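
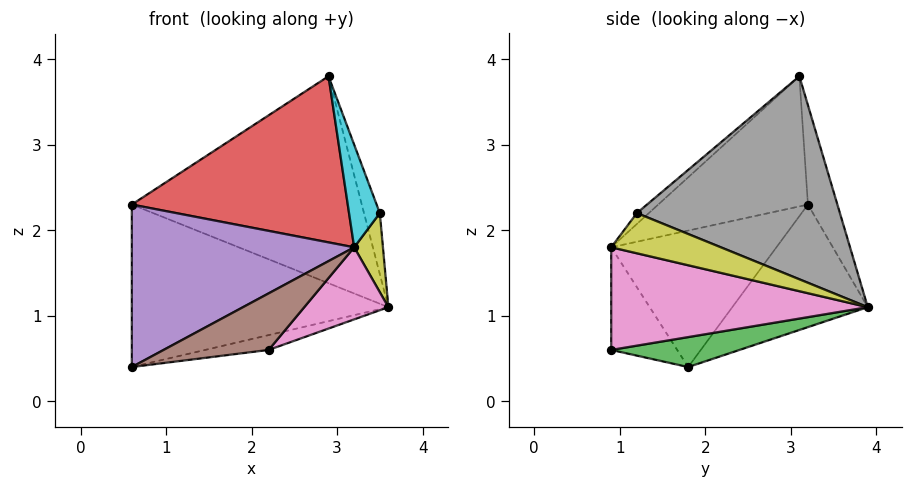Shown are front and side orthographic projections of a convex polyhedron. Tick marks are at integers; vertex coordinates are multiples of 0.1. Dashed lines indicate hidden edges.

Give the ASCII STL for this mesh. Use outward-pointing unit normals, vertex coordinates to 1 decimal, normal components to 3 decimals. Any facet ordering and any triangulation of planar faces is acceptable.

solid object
 facet normal -0.123 0.960 0.252
  outer loop
   vertex 2.9 3.1 3.8
   vertex 3.6 3.9 1.1
   vertex 0.6 3.2 2.3
  endloop
 endfacet
 facet normal -0.391 0.741 -0.546
  outer loop
   vertex 0.6 1.8 0.4
   vertex 0.6 3.2 2.3
   vertex 3.6 3.9 1.1
  endloop
 endfacet
 facet normal 0.170 0.084 -0.982
  outer loop
   vertex 0.6 1.8 0.4
   vertex 3.6 3.9 1.1
   vertex 2.2 0.9 0.6
  endloop
 endfacet
 facet normal -0.441 -0.636 0.633
  outer loop
   vertex 3.2 0.9 1.8
   vertex 2.9 3.1 3.8
   vertex 0.6 3.2 2.3
  endloop
 endfacet
 facet normal -0.513 -0.691 0.509
  outer loop
   vertex 3.2 0.9 1.8
   vertex 0.6 3.2 2.3
   vertex 0.6 1.8 0.4
  endloop
 endfacet
 facet normal -0.486 -0.774 0.405
  outer loop
   vertex 3.2 0.9 1.8
   vertex 0.6 1.8 0.4
   vertex 2.2 0.9 0.6
  endloop
 endfacet
 facet normal 0.745 -0.244 -0.621
  outer loop
   vertex 3.2 0.9 1.8
   vertex 2.2 0.9 0.6
   vertex 3.6 3.9 1.1
  endloop
 endfacet
 facet normal 0.960 0.075 0.271
  outer loop
   vertex 3.5 1.2 2.2
   vertex 3.6 3.9 1.1
   vertex 2.9 3.1 3.8
  endloop
 endfacet
 facet normal 0.853 -0.224 -0.472
  outer loop
   vertex 3.5 1.2 2.2
   vertex 3.2 0.9 1.8
   vertex 3.6 3.9 1.1
  endloop
 endfacet
 facet normal -0.260 -0.669 0.697
  outer loop
   vertex 3.5 1.2 2.2
   vertex 2.9 3.1 3.8
   vertex 3.2 0.9 1.8
  endloop
 endfacet
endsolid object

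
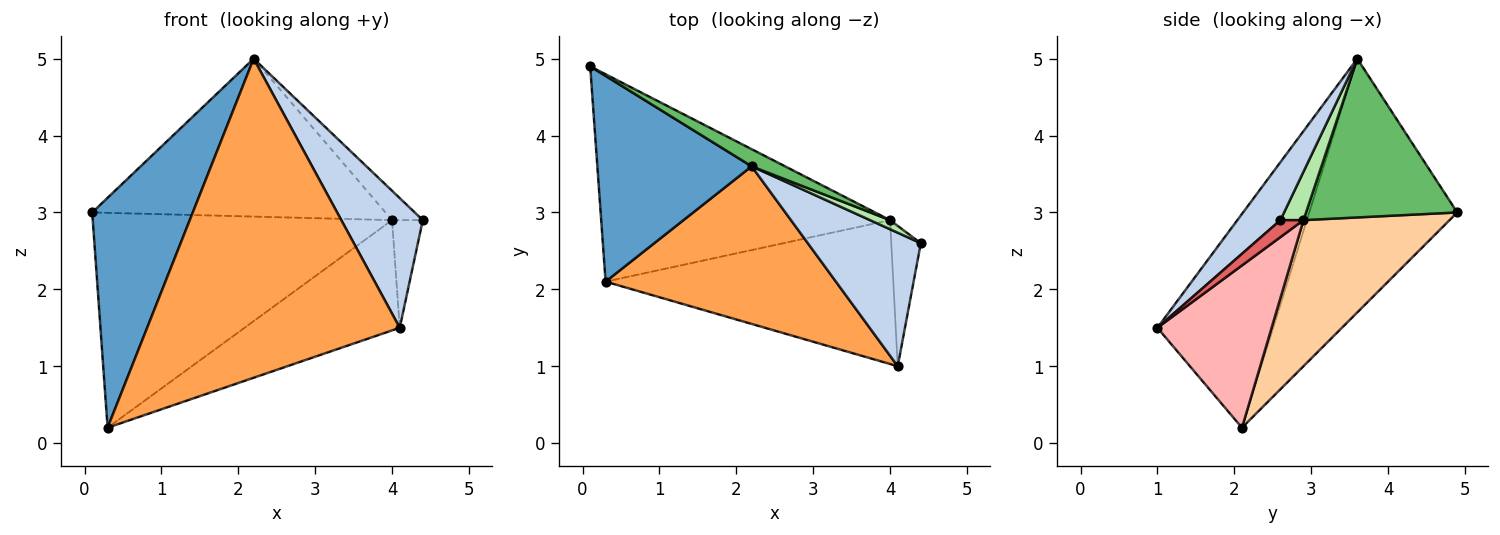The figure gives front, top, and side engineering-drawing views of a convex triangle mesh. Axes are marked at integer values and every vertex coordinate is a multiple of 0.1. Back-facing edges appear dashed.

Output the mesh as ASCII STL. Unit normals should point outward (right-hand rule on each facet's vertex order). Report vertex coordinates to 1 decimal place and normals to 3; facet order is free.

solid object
 facet normal -0.739 -0.502 0.449
  outer loop
   vertex 2.2 3.6 5.0
   vertex 0.1 4.9 3.0
   vertex 0.3 2.1 0.2
  endloop
 endfacet
 facet normal 0.345 -0.654 0.673
  outer loop
   vertex 4.1 1.0 1.5
   vertex 4.4 2.6 2.9
   vertex 2.2 3.6 5.0
  endloop
 endfacet
 facet normal -0.380 -0.829 0.410
  outer loop
   vertex 4.1 1.0 1.5
   vertex 2.2 3.6 5.0
   vertex 0.3 2.1 0.2
  endloop
 endfacet
 facet normal 0.331 0.679 -0.655
  outer loop
   vertex 4.0 2.9 2.9
   vertex 0.3 2.1 0.2
   vertex 0.1 4.9 3.0
  endloop
 endfacet
 facet normal 0.456 0.885 0.096
  outer loop
   vertex 4.0 2.9 2.9
   vertex 0.1 4.9 3.0
   vertex 2.2 3.6 5.0
  endloop
 endfacet
 facet normal 0.582 0.777 0.240
  outer loop
   vertex 4.0 2.9 2.9
   vertex 2.2 3.6 5.0
   vertex 4.4 2.6 2.9
  endloop
 endfacet
 facet normal 0.415 0.554 -0.722
  outer loop
   vertex 4.0 2.9 2.9
   vertex 4.4 2.6 2.9
   vertex 4.1 1.0 1.5
  endloop
 endfacet
 facet normal 0.409 0.555 -0.724
  outer loop
   vertex 4.0 2.9 2.9
   vertex 4.1 1.0 1.5
   vertex 0.3 2.1 0.2
  endloop
 endfacet
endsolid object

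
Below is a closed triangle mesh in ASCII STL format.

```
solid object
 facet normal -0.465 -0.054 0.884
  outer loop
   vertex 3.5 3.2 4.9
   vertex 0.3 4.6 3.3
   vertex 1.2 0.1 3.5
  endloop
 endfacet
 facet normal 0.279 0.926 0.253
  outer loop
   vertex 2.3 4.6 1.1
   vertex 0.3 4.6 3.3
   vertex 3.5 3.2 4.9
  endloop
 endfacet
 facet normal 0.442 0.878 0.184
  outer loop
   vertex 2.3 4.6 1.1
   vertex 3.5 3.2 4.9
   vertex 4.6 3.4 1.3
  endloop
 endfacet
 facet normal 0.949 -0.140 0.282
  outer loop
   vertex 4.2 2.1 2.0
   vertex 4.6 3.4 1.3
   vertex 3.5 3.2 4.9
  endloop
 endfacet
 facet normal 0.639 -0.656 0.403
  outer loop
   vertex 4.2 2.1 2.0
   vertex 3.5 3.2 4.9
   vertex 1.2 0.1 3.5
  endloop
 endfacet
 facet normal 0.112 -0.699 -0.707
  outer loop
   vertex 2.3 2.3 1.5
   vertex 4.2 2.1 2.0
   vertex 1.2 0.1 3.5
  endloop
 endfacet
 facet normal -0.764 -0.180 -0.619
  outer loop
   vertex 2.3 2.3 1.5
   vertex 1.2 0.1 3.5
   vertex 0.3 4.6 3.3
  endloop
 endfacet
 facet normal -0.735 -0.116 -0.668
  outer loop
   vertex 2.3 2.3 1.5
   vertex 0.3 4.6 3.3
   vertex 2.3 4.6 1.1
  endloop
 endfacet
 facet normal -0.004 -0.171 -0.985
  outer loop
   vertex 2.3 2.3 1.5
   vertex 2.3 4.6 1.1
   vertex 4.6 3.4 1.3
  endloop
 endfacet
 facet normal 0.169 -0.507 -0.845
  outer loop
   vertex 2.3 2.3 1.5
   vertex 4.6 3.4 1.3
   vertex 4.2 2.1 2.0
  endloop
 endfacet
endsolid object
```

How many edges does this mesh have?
15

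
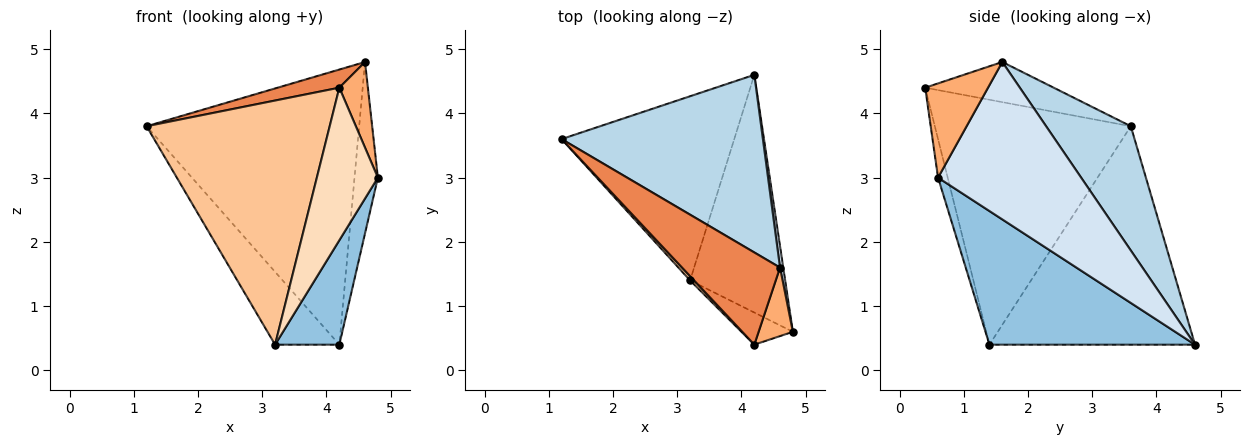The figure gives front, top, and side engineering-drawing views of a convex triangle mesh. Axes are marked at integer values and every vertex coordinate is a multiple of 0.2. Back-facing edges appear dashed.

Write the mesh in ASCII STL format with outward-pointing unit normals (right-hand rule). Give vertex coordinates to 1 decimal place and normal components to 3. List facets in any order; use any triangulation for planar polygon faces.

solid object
 facet normal -0.762 0.238 -0.602
  outer loop
   vertex 3.2 1.4 0.4
   vertex 1.2 3.6 3.8
   vertex 4.2 4.6 0.4
  endloop
 endfacet
 facet normal 0.790 -0.247 -0.562
  outer loop
   vertex 3.2 1.4 0.4
   vertex 4.2 4.6 0.4
   vertex 4.8 0.6 3.0
  endloop
 endfacet
 facet normal 0.317 0.797 0.514
  outer loop
   vertex 4.6 1.6 4.8
   vertex 4.2 4.6 0.4
   vertex 1.2 3.6 3.8
  endloop
 endfacet
 facet normal 0.987 0.161 0.020
  outer loop
   vertex 4.6 1.6 4.8
   vertex 4.8 0.6 3.0
   vertex 4.2 4.6 0.4
  endloop
 endfacet
 facet normal -0.373 -0.179 0.910
  outer loop
   vertex 4.2 0.4 4.4
   vertex 4.6 1.6 4.8
   vertex 1.2 3.6 3.8
  endloop
 endfacet
 facet normal 0.864 -0.393 0.314
  outer loop
   vertex 4.2 0.4 4.4
   vertex 4.8 0.6 3.0
   vertex 4.6 1.6 4.8
  endloop
 endfacet
 facet normal -0.731 -0.683 0.012
  outer loop
   vertex 4.2 0.4 4.4
   vertex 1.2 3.6 3.8
   vertex 3.2 1.4 0.4
  endloop
 endfacet
 facet normal -0.153 -0.967 -0.204
  outer loop
   vertex 4.2 0.4 4.4
   vertex 3.2 1.4 0.4
   vertex 4.8 0.6 3.0
  endloop
 endfacet
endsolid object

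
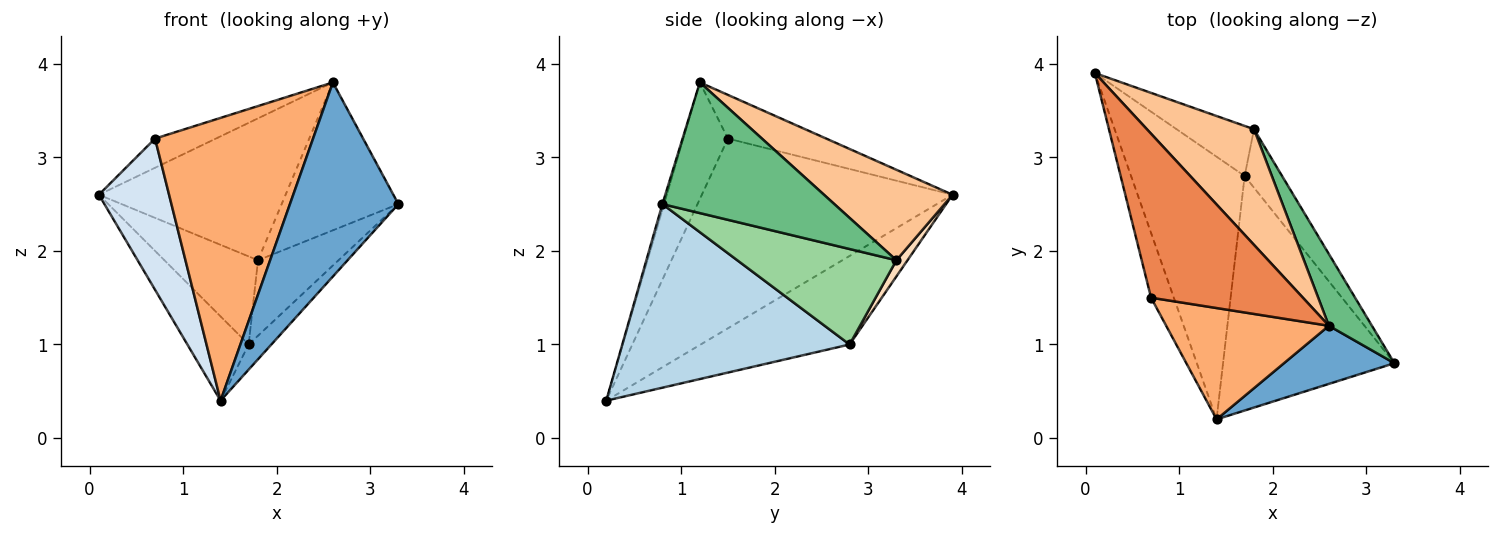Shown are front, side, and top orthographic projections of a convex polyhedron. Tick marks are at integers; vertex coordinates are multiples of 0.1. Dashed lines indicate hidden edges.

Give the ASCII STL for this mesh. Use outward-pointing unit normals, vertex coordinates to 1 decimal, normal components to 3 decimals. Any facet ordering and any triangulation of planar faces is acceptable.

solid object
 facet normal -0.015 -0.958 0.287
  outer loop
   vertex 2.6 1.2 3.8
   vertex 1.4 0.2 0.4
   vertex 3.3 0.8 2.5
  endloop
 endfacet
 facet normal -0.596 0.245 -0.765
  outer loop
   vertex 1.7 2.8 1.0
   vertex 1.4 0.2 0.4
   vertex 0.1 3.9 2.6
  endloop
 endfacet
 facet normal 0.729 0.073 -0.681
  outer loop
   vertex 1.7 2.8 1.0
   vertex 3.3 0.8 2.5
   vertex 1.4 0.2 0.4
  endloop
 endfacet
 facet normal -0.957 -0.268 -0.115
  outer loop
   vertex 0.7 1.5 3.2
   vertex 0.1 3.9 2.6
   vertex 1.4 0.2 0.4
  endloop
 endfacet
 facet normal -0.272 0.169 0.947
  outer loop
   vertex 0.7 1.5 3.2
   vertex 2.6 1.2 3.8
   vertex 0.1 3.9 2.6
  endloop
 endfacet
 facet normal -0.254 -0.900 0.354
  outer loop
   vertex 0.7 1.5 3.2
   vertex 1.4 0.2 0.4
   vertex 2.6 1.2 3.8
  endloop
 endfacet
 facet normal 0.471 0.684 0.557
  outer loop
   vertex 1.8 3.3 1.9
   vertex 0.1 3.9 2.6
   vertex 2.6 1.2 3.8
  endloop
 endfacet
 facet normal 0.103 0.865 -0.492
  outer loop
   vertex 1.8 3.3 1.9
   vertex 1.7 2.8 1.0
   vertex 0.1 3.9 2.6
  endloop
 endfacet
 facet normal 0.798 0.542 0.263
  outer loop
   vertex 1.8 3.3 1.9
   vertex 2.6 1.2 3.8
   vertex 3.3 0.8 2.5
  endloop
 endfacet
 facet normal 0.842 0.426 -0.330
  outer loop
   vertex 1.8 3.3 1.9
   vertex 3.3 0.8 2.5
   vertex 1.7 2.8 1.0
  endloop
 endfacet
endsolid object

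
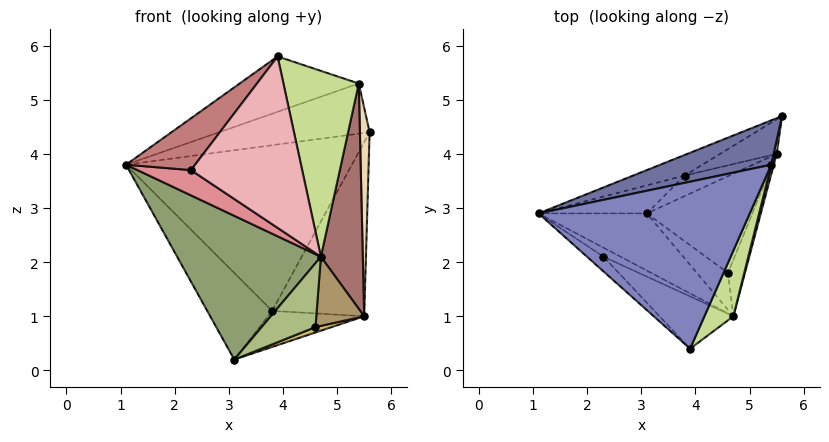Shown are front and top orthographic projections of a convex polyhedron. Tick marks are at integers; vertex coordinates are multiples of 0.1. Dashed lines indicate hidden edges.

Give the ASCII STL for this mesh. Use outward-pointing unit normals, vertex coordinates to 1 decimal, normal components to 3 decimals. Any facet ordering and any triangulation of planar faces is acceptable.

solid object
 facet normal -0.362 0.698 0.618
  outer loop
   vertex 5.4 3.8 5.3
   vertex 5.6 4.7 4.4
   vertex 1.1 2.9 3.8
  endloop
 endfacet
 facet normal -0.369 0.293 0.882
  outer loop
   vertex 5.4 3.8 5.3
   vertex 1.1 2.9 3.8
   vertex 3.9 0.4 5.8
  endloop
 endfacet
 facet normal -0.356 0.927 -0.115
  outer loop
   vertex 3.8 3.6 1.1
   vertex 1.1 2.9 3.8
   vertex 5.6 4.7 4.4
  endloop
 endfacet
 facet normal -0.485 0.832 -0.270
  outer loop
   vertex 3.8 3.6 1.1
   vertex 3.1 2.9 0.2
   vertex 1.1 2.9 3.8
  endloop
 endfacet
 facet normal -0.554 -0.774 -0.308
  outer loop
   vertex 4.7 1.0 2.1
   vertex 1.1 2.9 3.8
   vertex 3.1 2.9 0.2
  endloop
 endfacet
 facet normal -0.399 -0.794 -0.458
  outer loop
   vertex 4.7 1.0 2.1
   vertex 3.1 2.9 0.2
   vertex 4.6 1.8 0.8
  endloop
 endfacet
 facet normal 0.914 -0.383 0.135
  outer loop
   vertex 4.7 1.0 2.1
   vertex 5.4 3.8 5.3
   vertex 3.9 0.4 5.8
  endloop
 endfacet
 facet normal -0.235 0.953 -0.189
  outer loop
   vertex 5.5 4.0 1.0
   vertex 3.8 3.6 1.1
   vertex 5.6 4.7 4.4
  endloop
 endfacet
 facet normal 0.897 -0.342 -0.279
  outer loop
   vertex 5.5 4.0 1.0
   vertex 4.7 1.0 2.1
   vertex 4.6 1.8 0.8
  endloop
 endfacet
 facet normal 0.337 -0.053 -0.940
  outer loop
   vertex 5.5 4.0 1.0
   vertex 4.6 1.8 0.8
   vertex 3.1 2.9 0.2
  endloop
 endfacet
 facet normal -0.227 0.846 -0.481
  outer loop
   vertex 5.5 4.0 1.0
   vertex 3.1 2.9 0.2
   vertex 3.8 3.6 1.1
  endloop
 endfacet
 facet normal 0.979 -0.204 0.013
  outer loop
   vertex 5.5 4.0 1.0
   vertex 5.6 4.7 4.4
   vertex 5.4 3.8 5.3
  endloop
 endfacet
 facet normal 0.967 -0.254 0.011
  outer loop
   vertex 5.5 4.0 1.0
   vertex 5.4 3.8 5.3
   vertex 4.7 1.0 2.1
  endloop
 endfacet
 facet normal -0.553 -0.801 -0.227
  outer loop
   vertex 2.3 2.1 3.7
   vertex 3.9 0.4 5.8
   vertex 1.1 2.9 3.8
  endloop
 endfacet
 facet normal -0.548 -0.787 -0.281
  outer loop
   vertex 2.3 2.1 3.7
   vertex 1.1 2.9 3.8
   vertex 4.7 1.0 2.1
  endloop
 endfacet
 facet normal -0.535 -0.808 -0.247
  outer loop
   vertex 2.3 2.1 3.7
   vertex 4.7 1.0 2.1
   vertex 3.9 0.4 5.8
  endloop
 endfacet
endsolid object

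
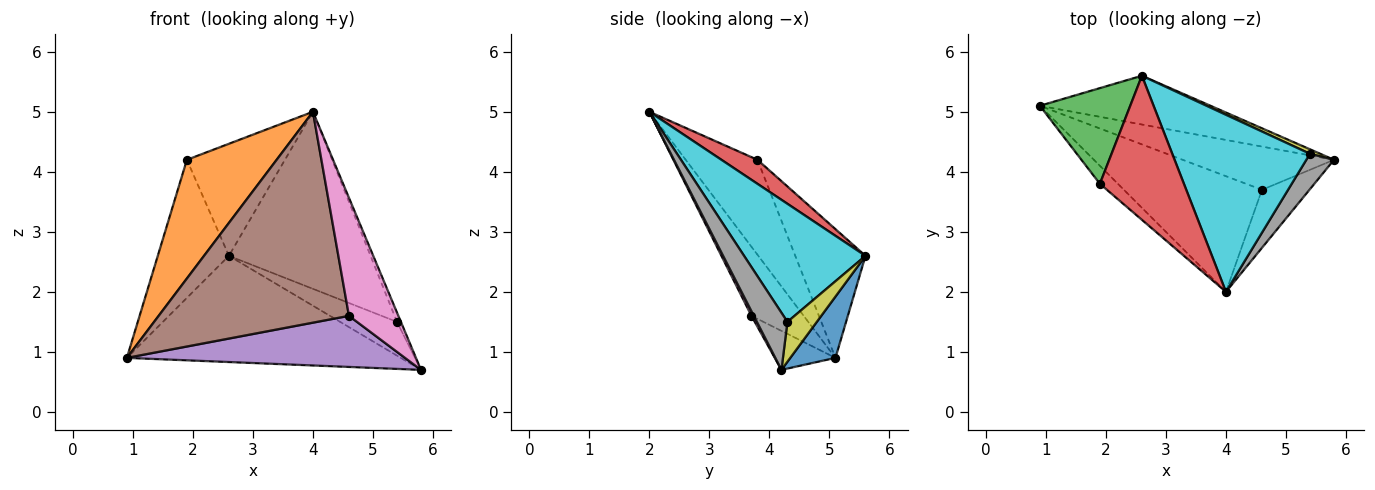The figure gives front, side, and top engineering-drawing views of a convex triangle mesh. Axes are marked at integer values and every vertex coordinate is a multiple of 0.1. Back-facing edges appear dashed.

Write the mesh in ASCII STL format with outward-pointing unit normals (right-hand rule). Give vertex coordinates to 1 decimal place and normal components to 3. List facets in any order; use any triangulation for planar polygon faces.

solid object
 facet normal 0.148 0.899 -0.413
  outer loop
   vertex 2.6 5.6 2.6
   vertex 5.8 4.2 0.7
   vertex 0.9 5.1 0.9
  endloop
 endfacet
 facet normal -0.620 -0.776 -0.118
  outer loop
   vertex 1.9 3.8 4.2
   vertex 0.9 5.1 0.9
   vertex 4.0 2.0 5.0
  endloop
 endfacet
 facet normal -0.630 0.638 0.442
  outer loop
   vertex 1.9 3.8 4.2
   vertex 2.6 5.6 2.6
   vertex 0.9 5.1 0.9
  endloop
 endfacet
 facet normal 0.220 0.599 0.770
  outer loop
   vertex 1.9 3.8 4.2
   vertex 4.0 2.0 5.0
   vertex 2.6 5.6 2.6
  endloop
 endfacet
 facet normal -0.164 -0.753 -0.637
  outer loop
   vertex 4.6 3.7 1.6
   vertex 0.9 5.1 0.9
   vertex 5.8 4.2 0.7
  endloop
 endfacet
 facet normal -0.234 -0.852 -0.468
  outer loop
   vertex 4.6 3.7 1.6
   vertex 4.0 2.0 5.0
   vertex 0.9 5.1 0.9
  endloop
 endfacet
 facet normal 0.043 -0.897 -0.441
  outer loop
   vertex 4.6 3.7 1.6
   vertex 5.8 4.2 0.7
   vertex 4.0 2.0 5.0
  endloop
 endfacet
 facet normal 0.894 0.114 0.433
  outer loop
   vertex 5.4 4.3 1.5
   vertex 4.0 2.0 5.0
   vertex 5.8 4.2 0.7
  endloop
 endfacet
 facet normal 0.456 0.882 0.118
  outer loop
   vertex 5.4 4.3 1.5
   vertex 5.8 4.2 0.7
   vertex 2.6 5.6 2.6
  endloop
 endfacet
 facet normal 0.518 0.605 0.605
  outer loop
   vertex 5.4 4.3 1.5
   vertex 2.6 5.6 2.6
   vertex 4.0 2.0 5.0
  endloop
 endfacet
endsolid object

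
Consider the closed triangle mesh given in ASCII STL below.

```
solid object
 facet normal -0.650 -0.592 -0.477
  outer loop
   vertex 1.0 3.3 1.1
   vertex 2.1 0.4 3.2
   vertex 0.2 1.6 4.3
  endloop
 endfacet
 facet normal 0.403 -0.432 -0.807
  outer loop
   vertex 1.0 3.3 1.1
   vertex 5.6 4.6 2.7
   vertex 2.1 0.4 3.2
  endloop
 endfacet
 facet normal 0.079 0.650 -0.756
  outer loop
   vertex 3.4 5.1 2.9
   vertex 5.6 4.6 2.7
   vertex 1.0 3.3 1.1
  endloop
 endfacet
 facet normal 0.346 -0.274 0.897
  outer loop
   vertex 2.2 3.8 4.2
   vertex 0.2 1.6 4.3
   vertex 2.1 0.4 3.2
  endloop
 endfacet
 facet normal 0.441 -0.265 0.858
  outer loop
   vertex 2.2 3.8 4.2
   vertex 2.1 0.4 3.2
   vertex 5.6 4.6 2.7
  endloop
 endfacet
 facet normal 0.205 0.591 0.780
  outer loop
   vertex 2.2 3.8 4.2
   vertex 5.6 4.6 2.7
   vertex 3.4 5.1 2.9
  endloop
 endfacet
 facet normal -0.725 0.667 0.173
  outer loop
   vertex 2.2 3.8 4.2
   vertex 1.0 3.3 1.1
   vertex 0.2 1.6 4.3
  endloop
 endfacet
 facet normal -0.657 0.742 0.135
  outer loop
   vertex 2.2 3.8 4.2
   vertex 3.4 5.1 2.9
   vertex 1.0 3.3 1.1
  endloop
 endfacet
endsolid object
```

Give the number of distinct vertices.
6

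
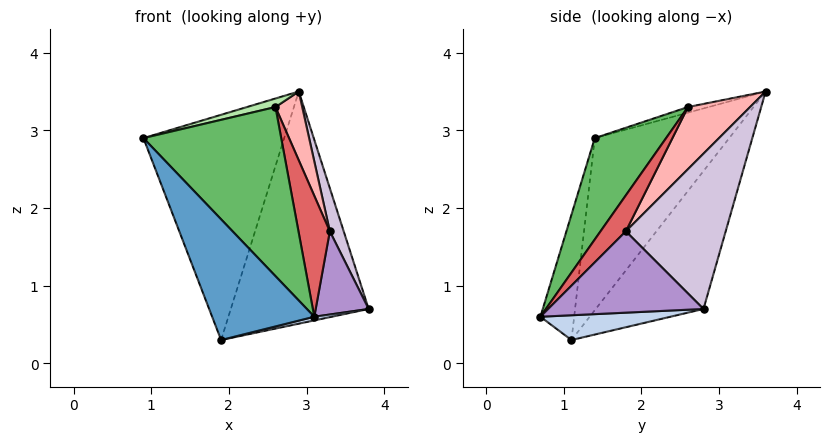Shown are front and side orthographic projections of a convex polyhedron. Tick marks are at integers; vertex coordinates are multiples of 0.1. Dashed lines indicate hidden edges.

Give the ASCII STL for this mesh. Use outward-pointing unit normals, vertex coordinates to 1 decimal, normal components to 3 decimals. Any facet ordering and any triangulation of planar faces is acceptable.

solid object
 facet normal -0.314 -0.949 -0.011
  outer loop
   vertex 1.9 1.1 0.3
   vertex 3.1 0.7 0.6
   vertex 0.9 1.4 2.9
  endloop
 endfacet
 facet normal 0.233 -0.031 -0.972
  outer loop
   vertex 1.9 1.1 0.3
   vertex 3.8 2.8 0.7
   vertex 3.1 0.7 0.6
  endloop
 endfacet
 facet normal -0.652 0.683 -0.330
  outer loop
   vertex 1.9 1.1 0.3
   vertex 0.9 1.4 2.9
   vertex 2.9 3.6 3.5
  endloop
 endfacet
 facet normal -0.567 0.726 -0.390
  outer loop
   vertex 1.9 1.1 0.3
   vertex 2.9 3.6 3.5
   vertex 3.8 2.8 0.7
  endloop
 endfacet
 facet normal 0.375 -0.724 0.579
  outer loop
   vertex 2.6 2.6 3.3
   vertex 0.9 1.4 2.9
   vertex 3.1 0.7 0.6
  endloop
 endfacet
 facet normal -0.117 -0.161 0.980
  outer loop
   vertex 2.6 2.6 3.3
   vertex 2.9 3.6 3.5
   vertex 0.9 1.4 2.9
  endloop
 endfacet
 facet normal 0.523 -0.648 0.553
  outer loop
   vertex 3.3 1.8 1.7
   vertex 2.6 2.6 3.3
   vertex 3.1 0.7 0.6
  endloop
 endfacet
 facet normal 0.788 -0.339 0.514
  outer loop
   vertex 3.3 1.8 1.7
   vertex 2.9 3.6 3.5
   vertex 2.6 2.6 3.3
  endloop
 endfacet
 facet normal 0.936 -0.319 0.149
  outer loop
   vertex 3.3 1.8 1.7
   vertex 3.1 0.7 0.6
   vertex 3.8 2.8 0.7
  endloop
 endfacet
 facet normal 0.933 -0.130 0.337
  outer loop
   vertex 3.3 1.8 1.7
   vertex 3.8 2.8 0.7
   vertex 2.9 3.6 3.5
  endloop
 endfacet
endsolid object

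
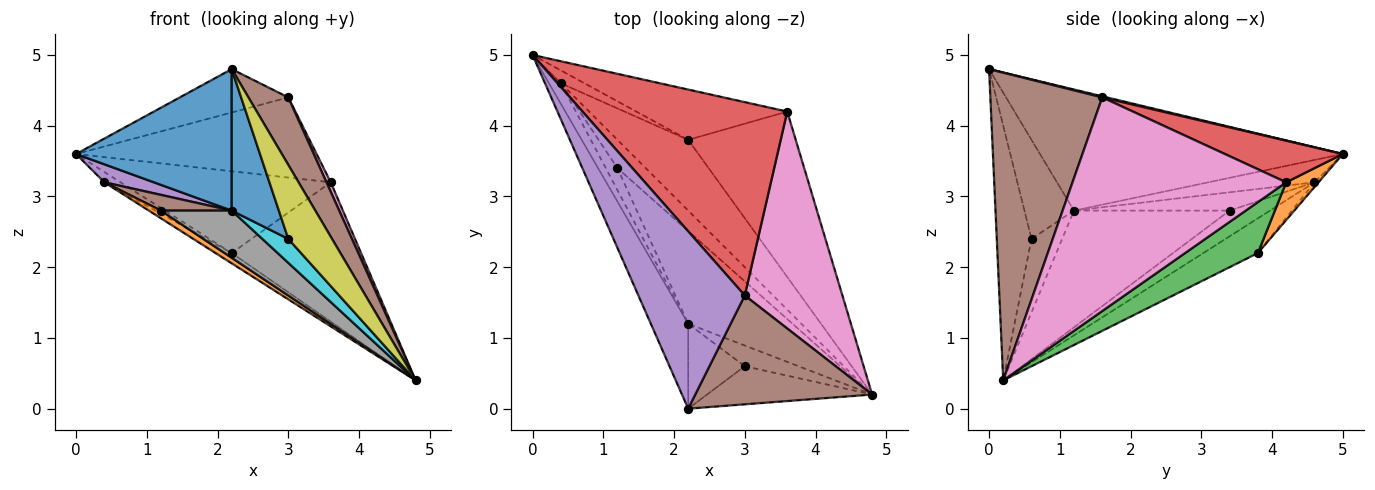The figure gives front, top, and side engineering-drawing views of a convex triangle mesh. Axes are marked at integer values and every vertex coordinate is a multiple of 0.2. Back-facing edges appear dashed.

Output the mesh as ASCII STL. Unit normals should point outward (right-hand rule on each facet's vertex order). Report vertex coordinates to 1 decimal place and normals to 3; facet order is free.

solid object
 facet normal -0.858 -0.441 -0.265
  outer loop
   vertex 2.2 1.2 2.8
   vertex 2.2 0.0 4.8
   vertex 0.0 5.0 3.6
  endloop
 endfacet
 facet normal 0.130 0.844 -0.520
  outer loop
   vertex 2.2 3.8 2.2
   vertex 0.0 5.0 3.6
   vertex 3.6 4.2 3.2
  endloop
 endfacet
 facet normal 0.341 0.606 -0.719
  outer loop
   vertex 2.2 3.8 2.2
   vertex 3.6 4.2 3.2
   vertex 4.8 0.2 0.4
  endloop
 endfacet
 facet normal 0.185 0.376 0.908
  outer loop
   vertex 3.0 1.6 4.4
   vertex 3.6 4.2 3.2
   vertex 0.0 5.0 3.6
  endloop
 endfacet
 facet normal 0.010 0.238 0.971
  outer loop
   vertex 3.0 1.6 4.4
   vertex 0.0 5.0 3.6
   vertex 2.2 0.0 4.8
  endloop
 endfacet
 facet normal 0.828 -0.295 0.476
  outer loop
   vertex 3.0 1.6 4.4
   vertex 2.2 0.0 4.8
   vertex 4.8 0.2 0.4
  endloop
 endfacet
 facet normal 0.909 -0.018 0.416
  outer loop
   vertex 3.0 1.6 4.4
   vertex 4.8 0.2 0.4
   vertex 3.6 4.2 3.2
  endloop
 endfacet
 facet normal -0.706 -0.321 -0.631
  outer loop
   vertex 1.2 3.4 2.8
   vertex 4.8 0.2 0.4
   vertex 2.2 1.2 2.8
  endloop
 endfacet
 facet normal -0.577 -0.726 -0.374
  outer loop
   vertex 3.0 0.6 2.4
   vertex 4.8 0.2 0.4
   vertex 2.2 0.0 4.8
  endloop
 endfacet
 facet normal -0.667 -0.564 -0.487
  outer loop
   vertex 3.0 0.6 2.4
   vertex 2.2 1.2 2.8
   vertex 4.8 0.2 0.4
  endloop
 endfacet
 facet normal -0.669 -0.637 -0.382
  outer loop
   vertex 3.0 0.6 2.4
   vertex 2.2 0.0 4.8
   vertex 2.2 1.2 2.8
  endloop
 endfacet
 facet normal -0.659 -0.198 -0.725
  outer loop
   vertex 0.4 4.6 3.2
   vertex 4.8 0.2 0.4
   vertex 1.2 3.4 2.8
  endloop
 endfacet
 facet normal -0.154 0.617 -0.772
  outer loop
   vertex 0.4 4.6 3.2
   vertex 0.0 5.0 3.6
   vertex 2.2 3.8 2.2
  endloop
 endfacet
 facet normal -0.437 0.129 -0.890
  outer loop
   vertex 0.4 4.6 3.2
   vertex 2.2 3.8 2.2
   vertex 4.8 0.2 0.4
  endloop
 endfacet
 facet normal -0.816 -0.381 -0.435
  outer loop
   vertex 0.4 4.6 3.2
   vertex 2.2 1.2 2.8
   vertex 0.0 5.0 3.6
  endloop
 endfacet
 facet normal -0.788 -0.358 -0.501
  outer loop
   vertex 0.4 4.6 3.2
   vertex 1.2 3.4 2.8
   vertex 2.2 1.2 2.8
  endloop
 endfacet
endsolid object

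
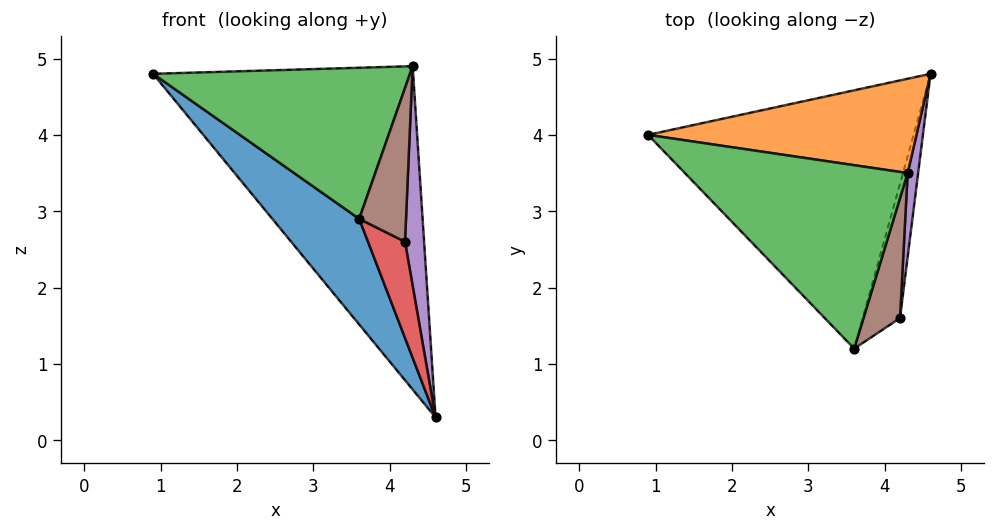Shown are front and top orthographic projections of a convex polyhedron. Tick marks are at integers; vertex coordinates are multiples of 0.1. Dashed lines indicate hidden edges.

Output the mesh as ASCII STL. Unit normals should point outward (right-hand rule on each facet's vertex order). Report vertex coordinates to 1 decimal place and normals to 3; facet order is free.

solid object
 facet normal -0.722 -0.262 -0.640
  outer loop
   vertex 3.6 1.2 2.9
   vertex 0.9 4.0 4.8
   vertex 4.6 4.8 0.3
  endloop
 endfacet
 facet normal 0.132 0.952 0.278
  outer loop
   vertex 4.3 3.5 4.9
   vertex 4.6 4.8 0.3
   vertex 0.9 4.0 4.8
  endloop
 endfacet
 facet normal -0.115 -0.632 0.767
  outer loop
   vertex 4.3 3.5 4.9
   vertex 0.9 4.0 4.8
   vertex 3.6 1.2 2.9
  endloop
 endfacet
 facet normal -0.018 -0.582 -0.813
  outer loop
   vertex 4.2 1.6 2.6
   vertex 3.6 1.2 2.9
   vertex 4.6 4.8 0.3
  endloop
 endfacet
 facet normal 0.995 -0.098 0.037
  outer loop
   vertex 4.2 1.6 2.6
   vertex 4.6 4.8 0.3
   vertex 4.3 3.5 4.9
  endloop
 endfacet
 facet normal 0.640 -0.606 0.473
  outer loop
   vertex 4.2 1.6 2.6
   vertex 4.3 3.5 4.9
   vertex 3.6 1.2 2.9
  endloop
 endfacet
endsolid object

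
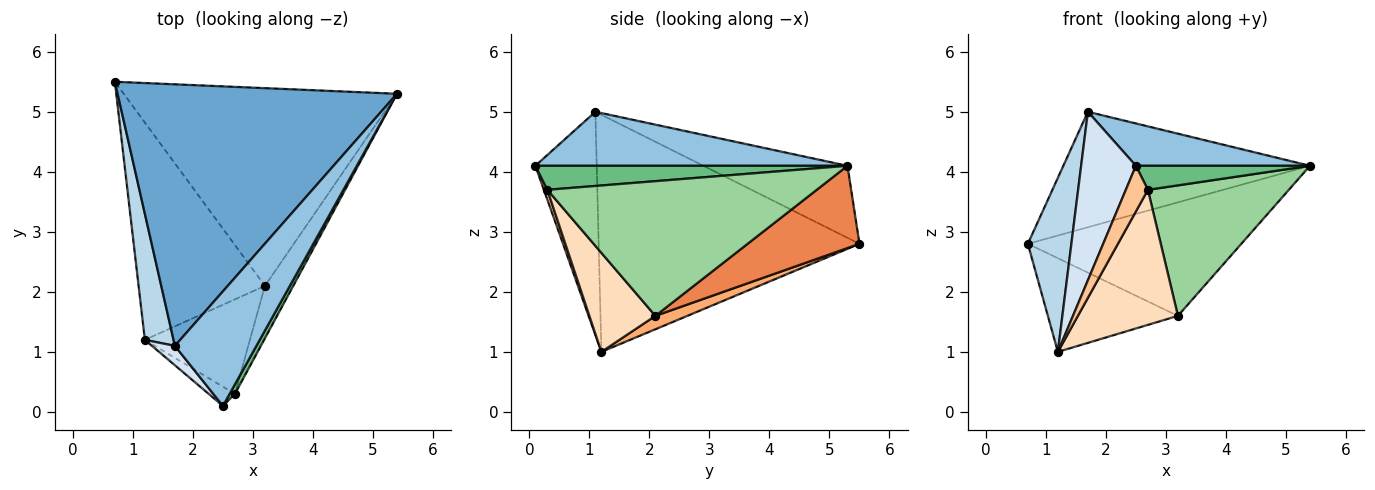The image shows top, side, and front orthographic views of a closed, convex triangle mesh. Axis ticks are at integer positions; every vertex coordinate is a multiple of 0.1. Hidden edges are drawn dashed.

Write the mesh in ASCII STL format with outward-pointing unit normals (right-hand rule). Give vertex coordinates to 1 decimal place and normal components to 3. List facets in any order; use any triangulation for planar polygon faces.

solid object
 facet normal -0.230 0.393 0.890
  outer loop
   vertex 1.7 1.1 5.0
   vertex 5.4 5.3 4.1
   vertex 0.7 5.5 2.8
  endloop
 endfacet
 facet normal 0.528 -0.294 0.797
  outer loop
   vertex 1.7 1.1 5.0
   vertex 2.5 0.1 4.1
   vertex 5.4 5.3 4.1
  endloop
 endfacet
 facet normal -0.979 -0.163 0.118
  outer loop
   vertex 1.7 1.1 5.0
   vertex 0.7 5.5 2.8
   vertex 1.2 1.2 1.0
  endloop
 endfacet
 facet normal -0.744 -0.664 0.076
  outer loop
   vertex 1.7 1.1 5.0
   vertex 1.2 1.2 1.0
   vertex 2.5 0.1 4.1
  endloop
 endfacet
 facet normal 0.253 0.482 -0.839
  outer loop
   vertex 3.2 2.1 1.6
   vertex 0.7 5.5 2.8
   vertex 5.4 5.3 4.1
  endloop
 endfacet
 facet normal 0.097 0.394 -0.914
  outer loop
   vertex 3.2 2.1 1.6
   vertex 1.2 1.2 1.0
   vertex 0.7 5.5 2.8
  endloop
 endfacet
 facet normal 0.144 -0.912 -0.384
  outer loop
   vertex 2.7 0.3 3.7
   vertex 2.5 0.1 4.1
   vertex 1.2 1.2 1.0
  endloop
 endfacet
 facet normal 0.476 -0.721 -0.504
  outer loop
   vertex 2.7 0.3 3.7
   vertex 1.2 1.2 1.0
   vertex 3.2 2.1 1.6
  endloop
 endfacet
 facet normal 0.858 -0.478 0.190
  outer loop
   vertex 2.7 0.3 3.7
   vertex 5.4 5.3 4.1
   vertex 2.5 0.1 4.1
  endloop
 endfacet
 facet normal 0.871 -0.456 -0.183
  outer loop
   vertex 2.7 0.3 3.7
   vertex 3.2 2.1 1.6
   vertex 5.4 5.3 4.1
  endloop
 endfacet
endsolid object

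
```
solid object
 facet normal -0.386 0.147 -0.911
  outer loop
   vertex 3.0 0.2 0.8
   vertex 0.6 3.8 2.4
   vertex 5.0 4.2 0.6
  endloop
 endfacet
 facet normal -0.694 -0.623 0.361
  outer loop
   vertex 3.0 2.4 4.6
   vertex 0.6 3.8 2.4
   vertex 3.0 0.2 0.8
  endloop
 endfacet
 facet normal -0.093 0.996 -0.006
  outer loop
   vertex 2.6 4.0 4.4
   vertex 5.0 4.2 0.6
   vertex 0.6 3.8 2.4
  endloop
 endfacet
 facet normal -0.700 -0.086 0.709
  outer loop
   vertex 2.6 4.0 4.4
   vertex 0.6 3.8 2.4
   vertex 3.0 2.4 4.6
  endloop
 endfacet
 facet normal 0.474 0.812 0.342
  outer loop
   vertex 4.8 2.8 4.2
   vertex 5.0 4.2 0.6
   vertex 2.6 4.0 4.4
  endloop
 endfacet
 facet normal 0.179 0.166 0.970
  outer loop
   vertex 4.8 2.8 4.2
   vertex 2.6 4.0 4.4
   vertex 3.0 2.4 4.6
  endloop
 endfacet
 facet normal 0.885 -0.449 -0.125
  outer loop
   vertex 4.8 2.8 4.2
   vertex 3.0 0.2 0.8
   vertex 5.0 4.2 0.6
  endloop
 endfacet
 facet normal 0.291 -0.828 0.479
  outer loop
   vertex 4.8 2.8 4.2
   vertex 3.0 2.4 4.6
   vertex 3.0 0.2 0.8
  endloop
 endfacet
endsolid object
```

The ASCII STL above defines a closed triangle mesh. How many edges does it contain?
12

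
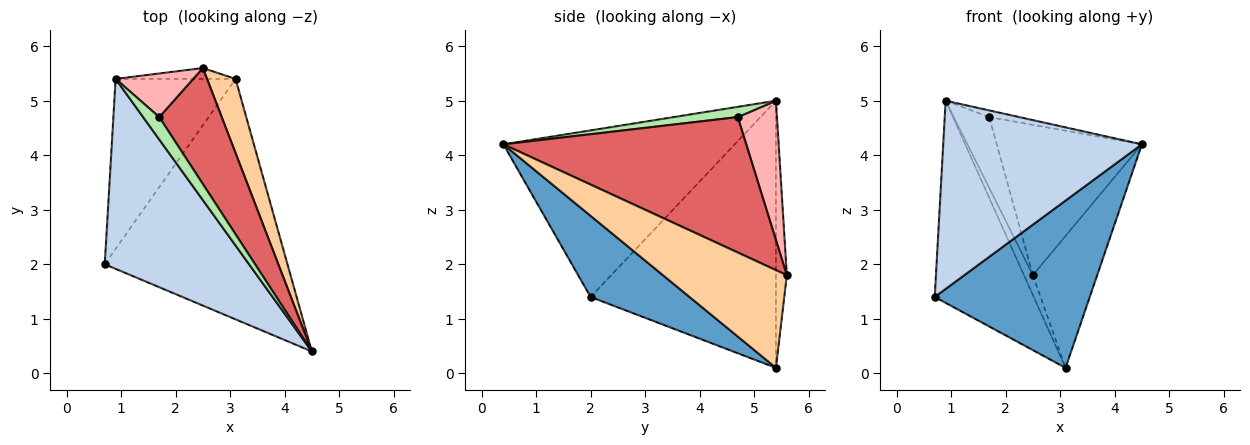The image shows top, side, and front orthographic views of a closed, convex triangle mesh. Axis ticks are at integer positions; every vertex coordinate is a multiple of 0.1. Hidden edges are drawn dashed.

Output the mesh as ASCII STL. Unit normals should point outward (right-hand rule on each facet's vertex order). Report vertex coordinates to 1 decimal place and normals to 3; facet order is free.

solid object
 facet normal 0.342 -0.537 -0.771
  outer loop
   vertex 3.1 5.4 0.1
   vertex 4.5 0.4 4.2
   vertex 0.7 2.0 1.4
  endloop
 endfacet
 facet normal -0.634 -0.544 0.549
  outer loop
   vertex 0.9 5.4 5.0
   vertex 0.7 2.0 1.4
   vertex 4.5 0.4 4.2
  endloop
 endfacet
 facet normal -0.820 0.438 -0.368
  outer loop
   vertex 0.9 5.4 5.0
   vertex 3.1 5.4 0.1
   vertex 0.7 2.0 1.4
  endloop
 endfacet
 facet normal 0.859 0.446 0.251
  outer loop
   vertex 2.5 5.6 1.8
   vertex 4.5 0.4 4.2
   vertex 3.1 5.4 0.1
  endloop
 endfacet
 facet normal -0.732 0.597 -0.329
  outer loop
   vertex 2.5 5.6 1.8
   vertex 3.1 5.4 0.1
   vertex 0.9 5.4 5.0
  endloop
 endfacet
 facet normal 0.520 0.243 0.819
  outer loop
   vertex 1.7 4.7 4.7
   vertex 0.9 5.4 5.0
   vertex 4.5 0.4 4.2
  endloop
 endfacet
 facet normal 0.798 0.477 0.368
  outer loop
   vertex 1.7 4.7 4.7
   vertex 4.5 0.4 4.2
   vertex 2.5 5.6 1.8
  endloop
 endfacet
 facet normal 0.686 0.620 0.382
  outer loop
   vertex 1.7 4.7 4.7
   vertex 2.5 5.6 1.8
   vertex 0.9 5.4 5.0
  endloop
 endfacet
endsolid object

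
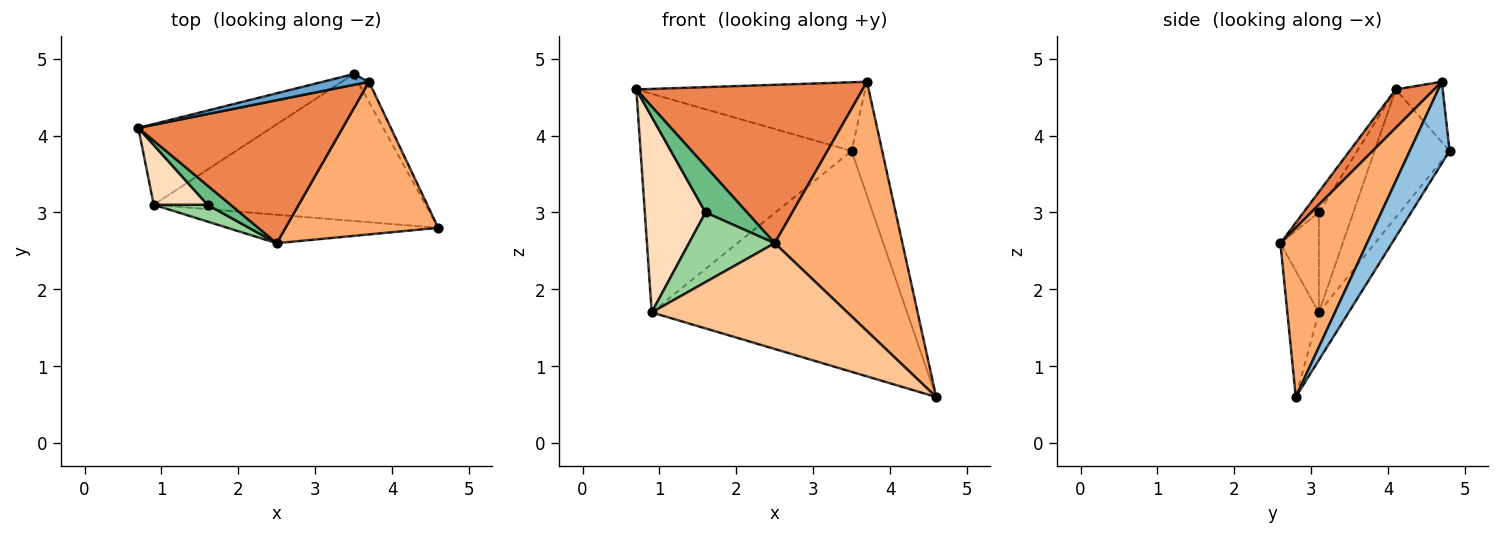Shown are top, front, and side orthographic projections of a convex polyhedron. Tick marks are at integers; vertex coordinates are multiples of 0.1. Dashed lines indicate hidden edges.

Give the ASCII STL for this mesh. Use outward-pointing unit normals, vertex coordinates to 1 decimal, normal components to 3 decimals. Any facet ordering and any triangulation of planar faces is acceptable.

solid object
 facet normal -0.199 0.968 0.152
  outer loop
   vertex 3.7 4.7 4.7
   vertex 3.5 4.8 3.8
   vertex 0.7 4.1 4.6
  endloop
 endfacet
 facet normal 0.788 0.606 -0.108
  outer loop
   vertex 3.7 4.7 4.7
   vertex 4.6 2.8 0.6
   vertex 3.5 4.8 3.8
  endloop
 endfacet
 facet normal -0.316 0.890 -0.329
  outer loop
   vertex 0.9 3.1 1.7
   vertex 0.7 4.1 4.6
   vertex 3.5 4.8 3.8
  endloop
 endfacet
 facet normal -0.097 0.829 -0.551
  outer loop
   vertex 0.9 3.1 1.7
   vertex 3.5 4.8 3.8
   vertex 4.6 2.8 0.6
  endloop
 endfacet
 facet normal 0.125 -0.736 0.665
  outer loop
   vertex 2.5 2.6 2.6
   vertex 3.7 4.7 4.7
   vertex 0.7 4.1 4.6
  endloop
 endfacet
 facet normal 0.501 -0.738 0.452
  outer loop
   vertex 2.5 2.6 2.6
   vertex 4.6 2.8 0.6
   vertex 3.7 4.7 4.7
  endloop
 endfacet
 facet normal -0.154 -0.954 -0.257
  outer loop
   vertex 2.5 2.6 2.6
   vertex 0.9 3.1 1.7
   vertex 4.6 2.8 0.6
  endloop
 endfacet
 facet normal -0.477 -0.840 0.257
  outer loop
   vertex 1.6 3.1 3.0
   vertex 0.7 4.1 4.6
   vertex 0.9 3.1 1.7
  endloop
 endfacet
 facet normal -0.323 -0.873 0.364
  outer loop
   vertex 1.6 3.1 3.0
   vertex 2.5 2.6 2.6
   vertex 0.7 4.1 4.6
  endloop
 endfacet
 facet normal -0.399 -0.891 0.215
  outer loop
   vertex 1.6 3.1 3.0
   vertex 0.9 3.1 1.7
   vertex 2.5 2.6 2.6
  endloop
 endfacet
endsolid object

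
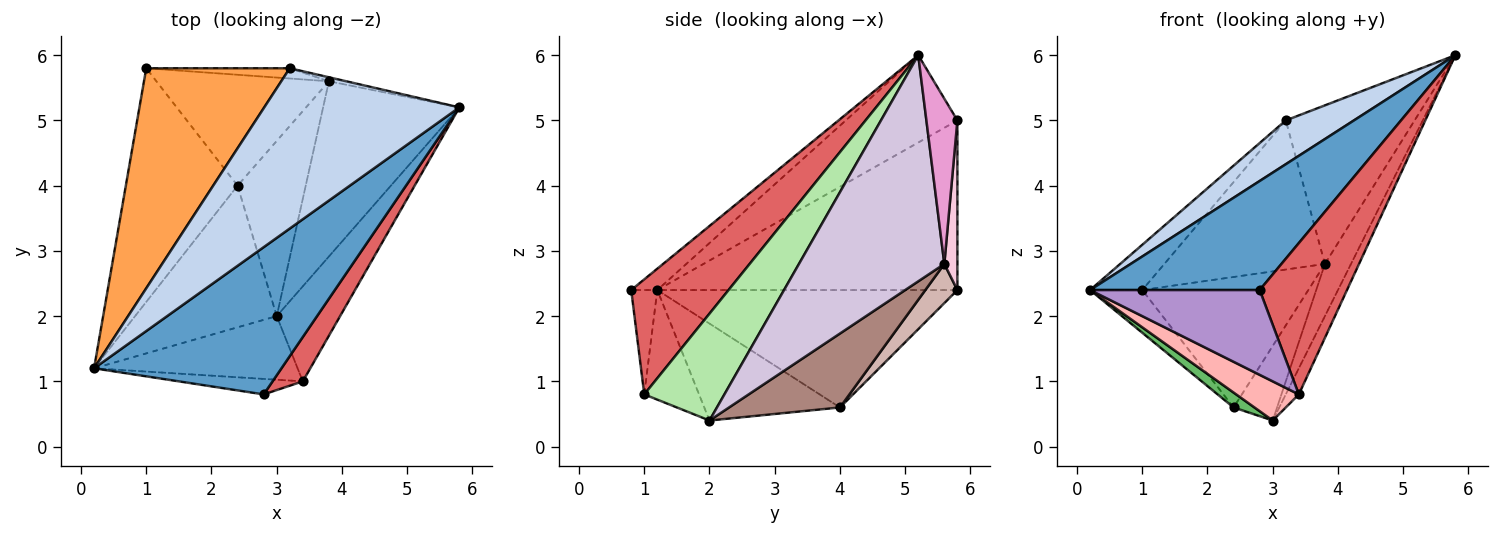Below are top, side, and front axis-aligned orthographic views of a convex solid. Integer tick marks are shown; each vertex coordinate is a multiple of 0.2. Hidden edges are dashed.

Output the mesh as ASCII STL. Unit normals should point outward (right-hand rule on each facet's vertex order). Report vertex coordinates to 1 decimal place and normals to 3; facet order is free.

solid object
 facet normal -0.091 -0.593 0.800
  outer loop
   vertex 2.8 0.8 2.4
   vertex 5.8 5.2 6.0
   vertex 0.2 1.2 2.4
  endloop
 endfacet
 facet normal -0.396 -0.242 0.886
  outer loop
   vertex 3.2 5.8 5.0
   vertex 0.2 1.2 2.4
   vertex 5.8 5.2 6.0
  endloop
 endfacet
 facet normal -0.757 0.132 0.640
  outer loop
   vertex 3.2 5.8 5.0
   vertex 1.0 5.8 2.4
   vertex 0.2 1.2 2.4
  endloop
 endfacet
 facet normal -0.719 0.125 -0.684
  outer loop
   vertex 2.4 4.0 0.6
   vertex 0.2 1.2 2.4
   vertex 1.0 5.8 2.4
  endloop
 endfacet
 facet normal -0.563 -0.087 -0.822
  outer loop
   vertex 2.4 4.0 0.6
   vertex 3.0 2.0 0.4
   vertex 0.2 1.2 2.4
  endloop
 endfacet
 facet normal 0.852 0.139 -0.505
  outer loop
   vertex 3.4 1.0 0.8
   vertex 3.0 2.0 0.4
   vertex 5.8 5.2 6.0
  endloop
 endfacet
 facet normal 0.731 -0.655 0.192
  outer loop
   vertex 3.4 1.0 0.8
   vertex 5.8 5.2 6.0
   vertex 2.8 0.8 2.4
  endloop
 endfacet
 facet normal -0.417 -0.476 -0.774
  outer loop
   vertex 3.4 1.0 0.8
   vertex 0.2 1.2 2.4
   vertex 3.0 2.0 0.4
  endloop
 endfacet
 facet normal -0.150 -0.973 -0.178
  outer loop
   vertex 3.4 1.0 0.8
   vertex 2.8 0.8 2.4
   vertex 0.2 1.2 2.4
  endloop
 endfacet
 facet normal 0.847 0.152 -0.510
  outer loop
   vertex 3.8 5.6 2.8
   vertex 5.8 5.2 6.0
   vertex 3.0 2.0 0.4
  endloop
 endfacet
 facet normal 0.707 0.277 -0.651
  outer loop
   vertex 3.8 5.6 2.8
   vertex 3.0 2.0 0.4
   vertex 2.4 4.0 0.6
  endloop
 endfacet
 facet normal 0.145 0.754 -0.641
  outer loop
   vertex 3.8 5.6 2.8
   vertex 2.4 4.0 0.6
   vertex 1.0 5.8 2.4
  endloop
 endfacet
 facet normal 0.234 0.972 -0.025
  outer loop
   vertex 3.8 5.6 2.8
   vertex 3.2 5.8 5.0
   vertex 5.8 5.2 6.0
  endloop
 endfacet
 facet normal 0.081 0.994 -0.068
  outer loop
   vertex 3.8 5.6 2.8
   vertex 1.0 5.8 2.4
   vertex 3.2 5.8 5.0
  endloop
 endfacet
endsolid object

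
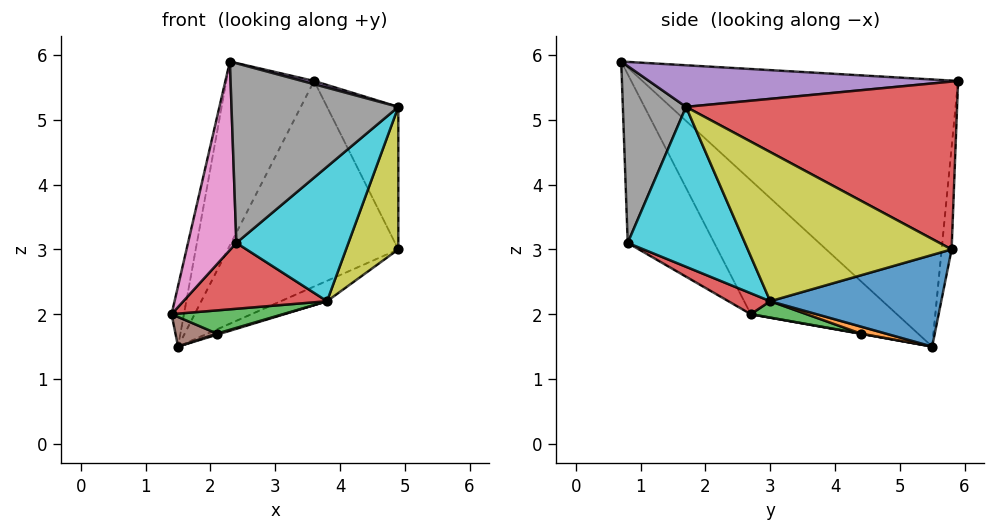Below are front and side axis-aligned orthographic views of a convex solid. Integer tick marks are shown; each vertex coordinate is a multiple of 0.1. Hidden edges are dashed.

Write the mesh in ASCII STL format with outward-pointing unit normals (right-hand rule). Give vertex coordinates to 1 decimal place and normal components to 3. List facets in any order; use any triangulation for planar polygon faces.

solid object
 facet normal -0.058 0.996 -0.067
  outer loop
   vertex 1.5 5.5 1.5
   vertex 3.6 5.9 5.6
   vertex 4.9 5.8 3.0
  endloop
 endfacet
 facet normal -0.961 0.081 0.264
  outer loop
   vertex 1.5 5.5 1.5
   vertex 1.4 2.7 2.0
   vertex 2.3 0.7 5.9
  endloop
 endfacet
 facet normal -0.873 0.243 0.423
  outer loop
   vertex 1.5 5.5 1.5
   vertex 2.3 0.7 5.9
   vertex 3.6 5.9 5.6
  endloop
 endfacet
 facet normal 0.874 0.230 0.428
  outer loop
   vertex 4.9 1.7 5.2
   vertex 4.9 5.8 3.0
   vertex 3.6 5.9 5.6
  endloop
 endfacet
 facet normal 0.264 -0.010 0.965
  outer loop
   vertex 4.9 1.7 5.2
   vertex 3.6 5.9 5.6
   vertex 2.3 0.7 5.9
  endloop
 endfacet
 facet normal 0.005 -0.176 -0.984
  outer loop
   vertex 2.1 4.4 1.7
   vertex 1.4 2.7 2.0
   vertex 1.5 5.5 1.5
  endloop
 endfacet
 facet normal -0.872 -0.487 -0.049
  outer loop
   vertex 2.4 0.8 3.1
   vertex 2.3 0.7 5.9
   vertex 1.4 2.7 2.0
  endloop
 endfacet
 facet normal 0.354 -0.935 -0.021
  outer loop
   vertex 2.4 0.8 3.1
   vertex 4.9 1.7 5.2
   vertex 2.3 0.7 5.9
  endloop
 endfacet
 facet normal 0.879 -0.225 -0.420
  outer loop
   vertex 3.8 3.0 2.2
   vertex 4.9 5.8 3.0
   vertex 4.9 1.7 5.2
  endloop
 endfacet
 facet normal 0.630 -0.602 -0.492
  outer loop
   vertex 3.8 3.0 2.2
   vertex 4.9 1.7 5.2
   vertex 2.4 0.8 3.1
  endloop
 endfacet
 facet normal 0.393 0.106 -0.913
  outer loop
   vertex 3.8 3.0 2.2
   vertex 1.5 5.5 1.5
   vertex 4.9 5.8 3.0
  endloop
 endfacet
 facet normal 0.253 -0.038 -0.967
  outer loop
   vertex 3.8 3.0 2.2
   vertex 2.1 4.4 1.7
   vertex 1.5 5.5 1.5
  endloop
 endfacet
 facet normal 0.108 -0.216 -0.970
  outer loop
   vertex 3.8 3.0 2.2
   vertex 1.4 2.7 2.0
   vertex 2.1 4.4 1.7
  endloop
 endfacet
 facet normal 0.129 -0.445 -0.886
  outer loop
   vertex 3.8 3.0 2.2
   vertex 2.4 0.8 3.1
   vertex 1.4 2.7 2.0
  endloop
 endfacet
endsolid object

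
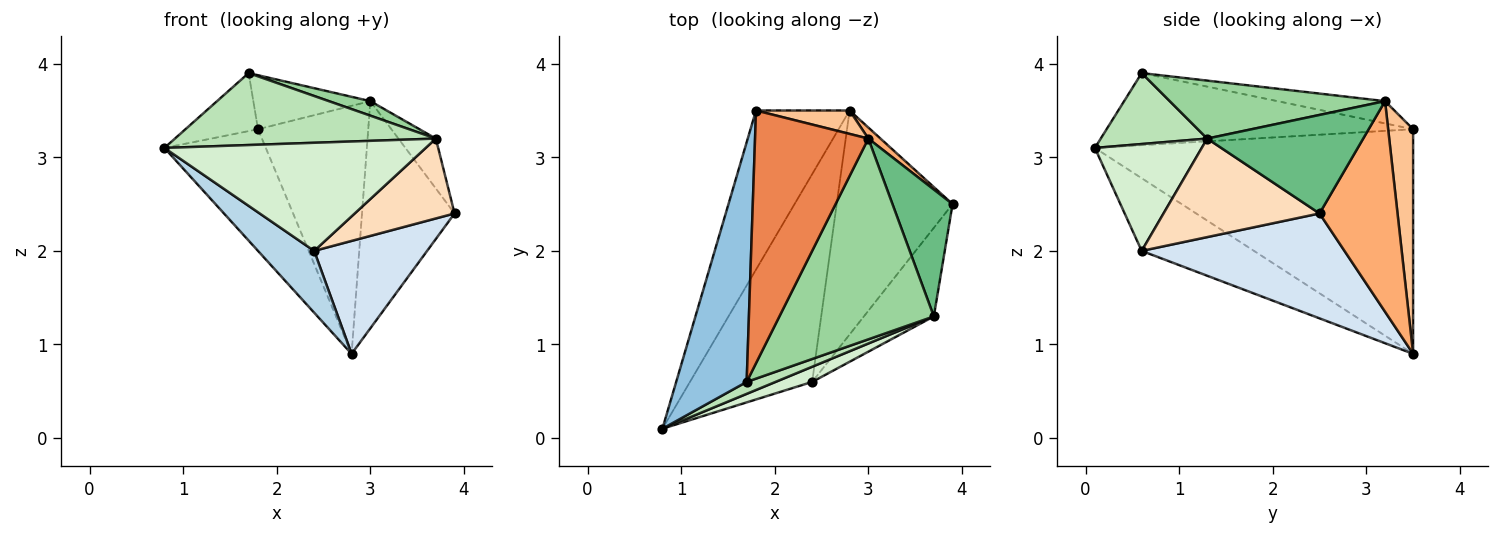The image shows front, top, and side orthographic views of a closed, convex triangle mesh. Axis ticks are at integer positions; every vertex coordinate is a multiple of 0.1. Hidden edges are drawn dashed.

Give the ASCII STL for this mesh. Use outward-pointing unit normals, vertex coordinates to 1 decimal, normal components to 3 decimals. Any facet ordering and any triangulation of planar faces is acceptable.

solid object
 facet normal -0.886 0.282 -0.369
  outer loop
   vertex 1.8 3.5 3.3
   vertex 2.8 3.5 0.9
   vertex 0.8 0.1 3.1
  endloop
 endfacet
 facet normal -0.705 0.167 0.689
  outer loop
   vertex 1.8 3.5 3.3
   vertex 0.8 0.1 3.1
   vertex 1.7 0.6 3.9
  endloop
 endfacet
 facet normal -0.495 -0.248 -0.833
  outer loop
   vertex 2.4 0.6 2.0
   vertex 0.8 0.1 3.1
   vertex 2.8 3.5 0.9
  endloop
 endfacet
 facet normal 0.629 -0.350 -0.694
  outer loop
   vertex 2.4 0.6 2.0
   vertex 2.8 3.5 0.9
   vertex 3.9 2.5 2.4
  endloop
 endfacet
 facet normal -0.189 0.205 0.960
  outer loop
   vertex 3.0 3.2 3.6
   vertex 1.8 3.5 3.3
   vertex 1.7 0.6 3.9
  endloop
 endfacet
 facet normal 0.644 0.764 0.037
  outer loop
   vertex 3.0 3.2 3.6
   vertex 3.9 2.5 2.4
   vertex 2.8 3.5 0.9
  endloop
 endfacet
 facet normal 0.220 0.971 0.092
  outer loop
   vertex 3.0 3.2 3.6
   vertex 2.8 3.5 0.9
   vertex 1.8 3.5 3.3
  endloop
 endfacet
 facet normal 0.723 -0.463 -0.513
  outer loop
   vertex 3.7 1.3 3.2
   vertex 2.4 0.6 2.0
   vertex 3.9 2.5 2.4
  endloop
 endfacet
 facet normal 0.836 0.201 0.510
  outer loop
   vertex 3.7 1.3 3.2
   vertex 3.9 2.5 2.4
   vertex 3.0 3.2 3.6
  endloop
 endfacet
 facet normal 0.351 -0.067 0.934
  outer loop
   vertex 3.7 1.3 3.2
   vertex 3.0 3.2 3.6
   vertex 1.7 0.6 3.9
  endloop
 endfacet
 facet normal 0.373 -0.915 0.152
  outer loop
   vertex 3.7 1.3 3.2
   vertex 1.7 0.6 3.9
   vertex 0.8 0.1 3.1
  endloop
 endfacet
 facet normal 0.375 -0.918 0.129
  outer loop
   vertex 3.7 1.3 3.2
   vertex 0.8 0.1 3.1
   vertex 2.4 0.6 2.0
  endloop
 endfacet
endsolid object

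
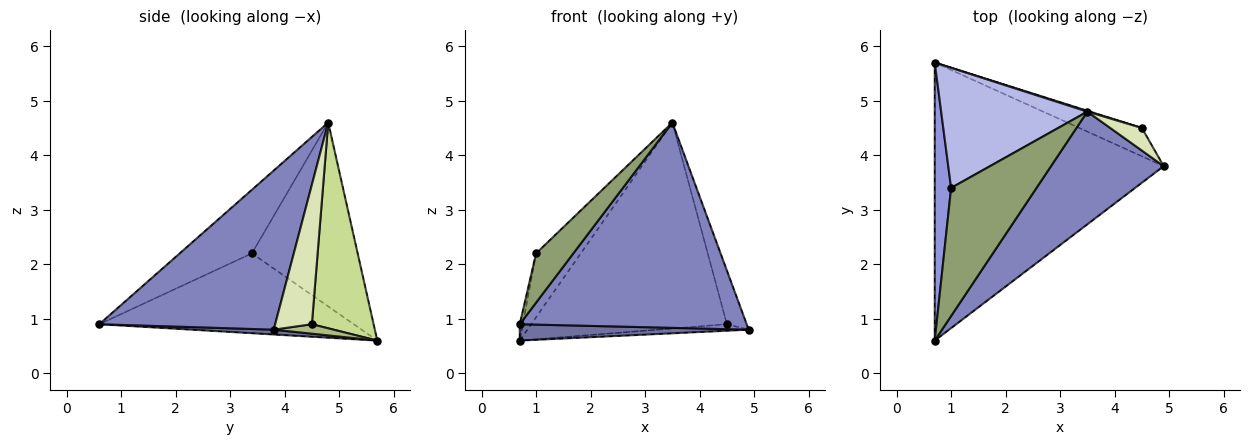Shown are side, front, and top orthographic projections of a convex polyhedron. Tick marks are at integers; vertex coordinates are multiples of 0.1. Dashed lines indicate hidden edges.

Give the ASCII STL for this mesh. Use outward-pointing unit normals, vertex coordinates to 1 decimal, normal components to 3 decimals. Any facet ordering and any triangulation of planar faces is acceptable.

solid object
 facet normal 0.021 -0.059 -0.998
  outer loop
   vertex 0.7 0.6 0.9
   vertex 0.7 5.7 0.6
   vertex 4.9 3.8 0.8
  endloop
 endfacet
 facet normal 0.562 -0.725 0.398
  outer loop
   vertex 3.5 4.8 4.6
   vertex 0.7 0.6 0.9
   vertex 4.9 3.8 0.8
  endloop
 endfacet
 facet normal -0.980 0.012 0.201
  outer loop
   vertex 1.0 3.4 2.2
   vertex 0.7 5.7 0.6
   vertex 0.7 0.6 0.9
  endloop
 endfacet
 facet normal -0.743 0.314 0.591
  outer loop
   vertex 1.0 3.4 2.2
   vertex 3.5 4.8 4.6
   vertex 0.7 5.7 0.6
  endloop
 endfacet
 facet normal -0.571 -0.295 0.766
  outer loop
   vertex 1.0 3.4 2.2
   vertex 0.7 0.6 0.9
   vertex 3.5 4.8 4.6
  endloop
 endfacet
 facet normal 0.146 0.221 -0.964
  outer loop
   vertex 4.5 4.5 0.9
   vertex 4.9 3.8 0.8
   vertex 0.7 5.7 0.6
  endloop
 endfacet
 facet normal 0.301 0.954 0.004
  outer loop
   vertex 4.5 4.5 0.9
   vertex 0.7 5.7 0.6
   vertex 3.5 4.8 4.6
  endloop
 endfacet
 facet normal 0.863 0.465 0.196
  outer loop
   vertex 4.5 4.5 0.9
   vertex 3.5 4.8 4.6
   vertex 4.9 3.8 0.8
  endloop
 endfacet
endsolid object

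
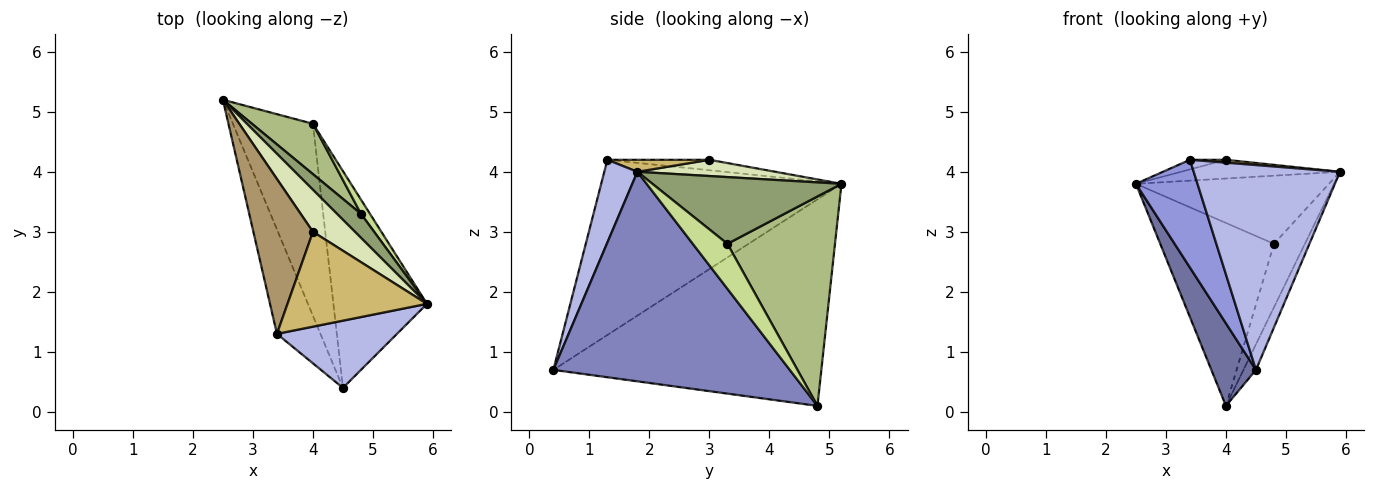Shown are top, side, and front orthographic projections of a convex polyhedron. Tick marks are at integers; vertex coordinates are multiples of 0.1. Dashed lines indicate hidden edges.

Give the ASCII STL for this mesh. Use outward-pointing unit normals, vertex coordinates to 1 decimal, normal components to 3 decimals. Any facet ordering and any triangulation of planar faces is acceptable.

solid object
 facet normal -0.921 -0.153 -0.357
  outer loop
   vertex 4.0 4.8 0.1
   vertex 4.5 0.4 0.7
   vertex 2.5 5.2 3.8
  endloop
 endfacet
 facet normal 0.912 0.048 -0.407
  outer loop
   vertex 4.0 4.8 0.1
   vertex 5.9 1.8 4.0
   vertex 4.5 0.4 0.7
  endloop
 endfacet
 facet normal -0.942 -0.241 -0.234
  outer loop
   vertex 3.4 1.3 4.2
   vertex 2.5 5.2 3.8
   vertex 4.5 0.4 0.7
  endloop
 endfacet
 facet normal 0.210 -0.929 0.305
  outer loop
   vertex 3.4 1.3 4.2
   vertex 4.5 0.4 0.7
   vertex 5.9 1.8 4.0
  endloop
 endfacet
 facet normal 0.678 0.693 0.244
  outer loop
   vertex 4.8 3.3 2.8
   vertex 2.5 5.2 3.8
   vertex 5.9 1.8 4.0
  endloop
 endfacet
 facet normal 0.674 0.712 0.196
  outer loop
   vertex 4.8 3.3 2.8
   vertex 4.0 4.8 0.1
   vertex 2.5 5.2 3.8
  endloop
 endfacet
 facet normal 0.738 0.659 0.148
  outer loop
   vertex 4.8 3.3 2.8
   vertex 5.9 1.8 4.0
   vertex 4.0 4.8 0.1
  endloop
 endfacet
 facet normal 0.333 0.384 0.861
  outer loop
   vertex 4.0 3.0 4.2
   vertex 5.9 1.8 4.0
   vertex 2.5 5.2 3.8
  endloop
 endfacet
 facet normal -0.173 0.061 0.983
  outer loop
   vertex 4.0 3.0 4.2
   vertex 2.5 5.2 3.8
   vertex 3.4 1.3 4.2
  endloop
 endfacet
 facet normal 0.086 -0.030 0.996
  outer loop
   vertex 4.0 3.0 4.2
   vertex 3.4 1.3 4.2
   vertex 5.9 1.8 4.0
  endloop
 endfacet
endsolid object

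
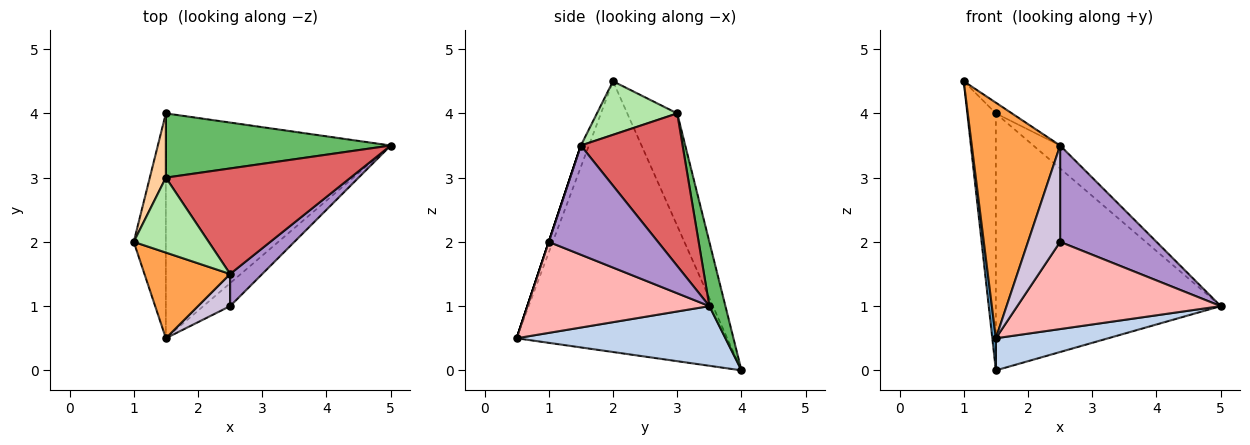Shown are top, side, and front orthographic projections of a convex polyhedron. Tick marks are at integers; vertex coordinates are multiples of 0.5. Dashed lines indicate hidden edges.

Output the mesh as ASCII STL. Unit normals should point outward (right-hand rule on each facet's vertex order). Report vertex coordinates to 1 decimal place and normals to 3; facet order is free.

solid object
 facet normal -0.993 -0.017 -0.118
  outer loop
   vertex 1.5 0.5 0.5
   vertex 1.0 2.0 4.5
   vertex 1.5 4.0 0.0
  endloop
 endfacet
 facet normal 0.254 -0.137 -0.957
  outer loop
   vertex 1.5 0.5 0.5
   vertex 1.5 4.0 0.0
   vertex 5.0 3.5 1.0
  endloop
 endfacet
 facet normal -0.085 -0.936 0.341
  outer loop
   vertex 2.5 1.5 3.5
   vertex 1.0 2.0 4.5
   vertex 1.5 0.5 0.5
  endloop
 endfacet
 facet normal -0.862 0.492 0.123
  outer loop
   vertex 1.5 3.0 4.0
   vertex 1.5 4.0 0.0
   vertex 1.0 2.0 4.5
  endloop
 endfacet
 facet normal 0.069 0.968 0.242
  outer loop
   vertex 1.5 3.0 4.0
   vertex 5.0 3.5 1.0
   vertex 1.5 4.0 0.0
  endloop
 endfacet
 facet normal 0.577 0.115 0.808
  outer loop
   vertex 1.5 3.0 4.0
   vertex 1.0 2.0 4.5
   vertex 2.5 1.5 3.5
  endloop
 endfacet
 facet normal 0.628 0.165 0.760
  outer loop
   vertex 1.5 3.0 4.0
   vertex 2.5 1.5 3.5
   vertex 5.0 3.5 1.0
  endloop
 endfacet
 facet normal 0.654 -0.731 -0.192
  outer loop
   vertex 2.5 1.0 2.0
   vertex 1.5 0.5 0.5
   vertex 5.0 3.5 1.0
  endloop
 endfacet
 facet normal 0.732 -0.646 0.215
  outer loop
   vertex 2.5 1.0 2.0
   vertex 5.0 3.5 1.0
   vertex 2.5 1.5 3.5
  endloop
 endfacet
 facet normal 0.000 -0.949 0.316
  outer loop
   vertex 2.5 1.0 2.0
   vertex 2.5 1.5 3.5
   vertex 1.5 0.5 0.5
  endloop
 endfacet
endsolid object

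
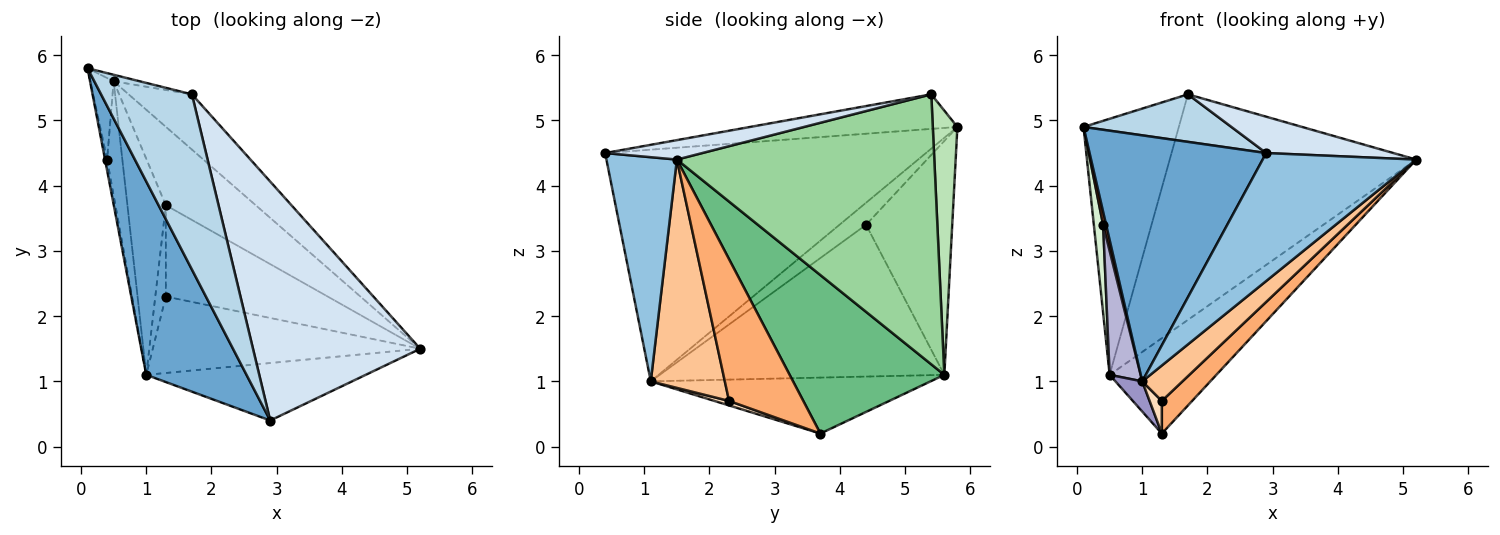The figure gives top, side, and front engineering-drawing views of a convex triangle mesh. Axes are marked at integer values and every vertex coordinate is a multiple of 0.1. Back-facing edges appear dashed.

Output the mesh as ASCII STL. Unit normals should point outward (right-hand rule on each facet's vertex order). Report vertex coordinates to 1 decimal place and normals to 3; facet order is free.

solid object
 facet normal -0.819 -0.451 0.354
  outer loop
   vertex 1.0 1.1 1.0
   vertex 2.9 0.4 4.5
   vertex 0.1 5.8 4.9
  endloop
 endfacet
 facet normal 0.386 -0.842 -0.378
  outer loop
   vertex 1.0 1.1 1.0
   vertex 5.2 1.5 4.4
   vertex 2.9 0.4 4.5
  endloop
 endfacet
 facet normal -0.345 -0.246 0.906
  outer loop
   vertex 1.7 5.4 5.4
   vertex 0.1 5.8 4.9
   vertex 2.9 0.4 4.5
  endloop
 endfacet
 facet normal 0.114 -0.149 0.982
  outer loop
   vertex 1.7 5.4 5.4
   vertex 2.9 0.4 4.5
   vertex 5.2 1.5 4.4
  endloop
 endfacet
 facet normal -0.989 -0.112 -0.093
  outer loop
   vertex 0.4 4.4 3.4
   vertex 1.0 1.1 1.0
   vertex 0.1 5.8 4.9
  endloop
 endfacet
 facet normal 0.636 -0.260 -0.727
  outer loop
   vertex 1.3 2.3 0.7
   vertex 1.3 3.7 0.2
   vertex 5.2 1.5 4.4
  endloop
 endfacet
 facet normal 0.612 -0.332 -0.717
  outer loop
   vertex 1.3 2.3 0.7
   vertex 5.2 1.5 4.4
   vertex 1.0 1.1 1.0
  endloop
 endfacet
 facet normal 0.374 -0.312 -0.873
  outer loop
   vertex 1.3 2.3 0.7
   vertex 1.0 1.1 1.0
   vertex 1.3 3.7 0.2
  endloop
 endfacet
 facet normal 0.746 0.514 -0.423
  outer loop
   vertex 0.5 5.6 1.1
   vertex 5.2 1.5 4.4
   vertex 1.3 3.7 0.2
  endloop
 endfacet
 facet normal 0.712 0.682 -0.167
  outer loop
   vertex 0.5 5.6 1.1
   vertex 1.7 5.4 5.4
   vertex 5.2 1.5 4.4
  endloop
 endfacet
 facet normal 0.250 0.968 -0.025
  outer loop
   vertex 0.5 5.6 1.1
   vertex 0.1 5.8 4.9
   vertex 1.7 5.4 5.4
  endloop
 endfacet
 facet normal -0.989 -0.106 -0.099
  outer loop
   vertex 0.5 5.6 1.1
   vertex 0.4 4.4 3.4
   vertex 0.1 5.8 4.9
  endloop
 endfacet
 facet normal -0.822 -0.079 -0.564
  outer loop
   vertex 0.5 5.6 1.1
   vertex 1.3 3.7 0.2
   vertex 1.0 1.1 1.0
  endloop
 endfacet
 facet normal -0.989 -0.108 -0.099
  outer loop
   vertex 0.5 5.6 1.1
   vertex 1.0 1.1 1.0
   vertex 0.4 4.4 3.4
  endloop
 endfacet
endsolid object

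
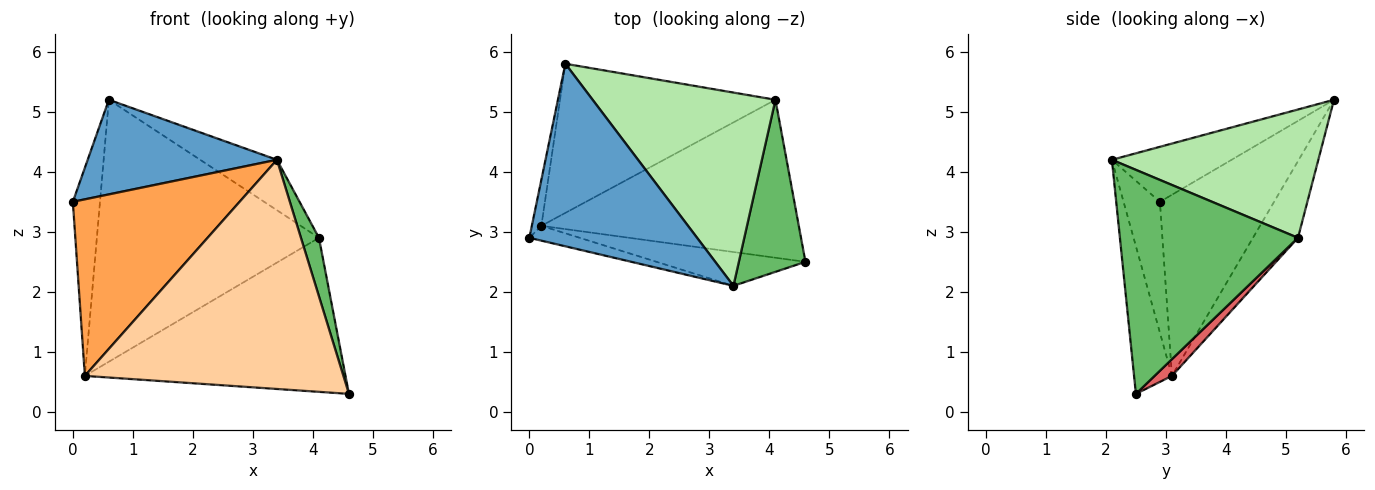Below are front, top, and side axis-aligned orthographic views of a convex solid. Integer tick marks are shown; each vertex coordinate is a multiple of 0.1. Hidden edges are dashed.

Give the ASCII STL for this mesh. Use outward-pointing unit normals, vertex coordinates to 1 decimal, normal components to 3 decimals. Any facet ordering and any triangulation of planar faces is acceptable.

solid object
 facet normal -0.279 -0.442 0.852
  outer loop
   vertex 3.4 2.1 4.2
   vertex 0.6 5.8 5.2
   vertex 0.0 2.9 3.5
  endloop
 endfacet
 facet normal -0.972 0.231 -0.051
  outer loop
   vertex 0.2 3.1 0.6
   vertex 0.0 2.9 3.5
   vertex 0.6 5.8 5.2
  endloop
 endfacet
 facet normal -0.212 -0.974 -0.082
  outer loop
   vertex 0.2 3.1 0.6
   vertex 3.4 2.1 4.2
   vertex 0.0 2.9 3.5
  endloop
 endfacet
 facet normal -0.143 -0.979 -0.145
  outer loop
   vertex 0.2 3.1 0.6
   vertex 4.6 2.5 0.3
   vertex 3.4 2.1 4.2
  endloop
 endfacet
 facet normal 0.954 -0.096 0.284
  outer loop
   vertex 4.1 5.2 2.9
   vertex 3.4 2.1 4.2
   vertex 4.6 2.5 0.3
  endloop
 endfacet
 facet normal 0.562 0.209 0.800
  outer loop
   vertex 4.1 5.2 2.9
   vertex 0.6 5.8 5.2
   vertex 3.4 2.1 4.2
  endloop
 endfacet
 facet normal 0.046 0.697 -0.715
  outer loop
   vertex 4.1 5.2 2.9
   vertex 4.6 2.5 0.3
   vertex 0.2 3.1 0.6
  endloop
 endfacet
 facet normal -0.173 0.856 -0.487
  outer loop
   vertex 4.1 5.2 2.9
   vertex 0.2 3.1 0.6
   vertex 0.6 5.8 5.2
  endloop
 endfacet
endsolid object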